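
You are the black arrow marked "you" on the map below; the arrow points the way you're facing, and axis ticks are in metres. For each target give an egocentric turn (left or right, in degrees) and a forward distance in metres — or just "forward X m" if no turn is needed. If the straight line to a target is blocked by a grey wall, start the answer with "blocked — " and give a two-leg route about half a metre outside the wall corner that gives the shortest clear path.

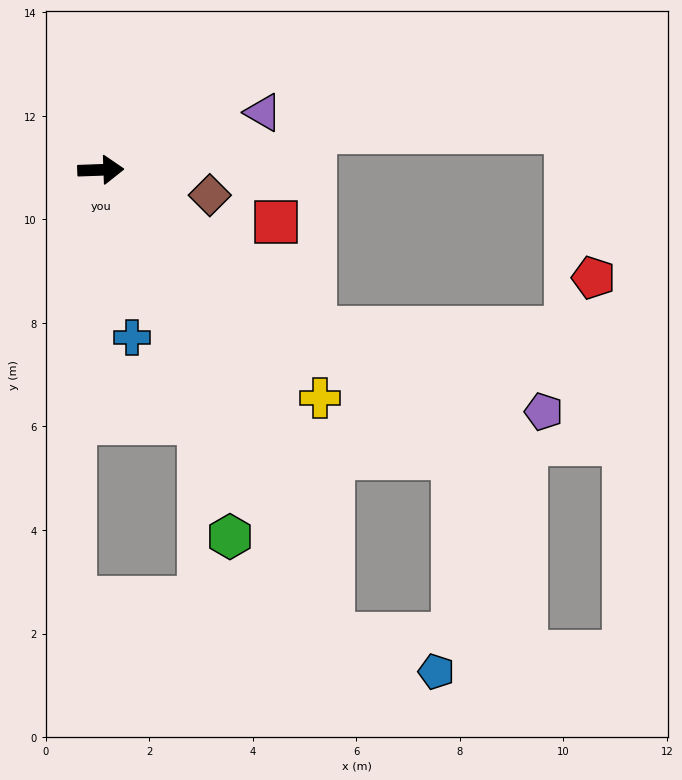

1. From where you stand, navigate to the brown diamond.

turn right 15°, forward 2.2 m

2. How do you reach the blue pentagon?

blocked — turn right 65°, forward 10.0 m, then turn left 43°, forward 2.1 m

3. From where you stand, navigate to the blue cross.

turn right 82°, forward 3.3 m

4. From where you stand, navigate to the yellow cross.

turn right 48°, forward 6.1 m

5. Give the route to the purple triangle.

turn left 17°, forward 3.3 m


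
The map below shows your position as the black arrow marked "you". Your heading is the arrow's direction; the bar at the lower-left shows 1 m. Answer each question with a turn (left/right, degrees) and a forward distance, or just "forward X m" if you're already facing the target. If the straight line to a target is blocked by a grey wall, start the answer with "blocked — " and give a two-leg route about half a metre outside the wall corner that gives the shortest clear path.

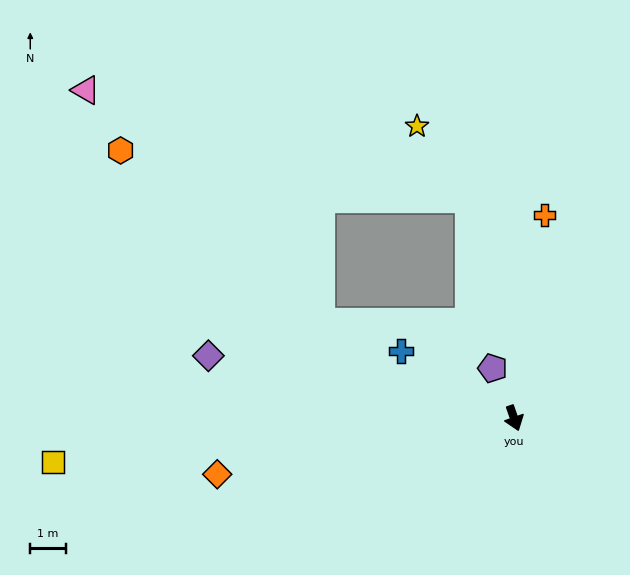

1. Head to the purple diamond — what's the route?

turn right 121°, forward 8.8 m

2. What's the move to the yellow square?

turn right 104°, forward 13.0 m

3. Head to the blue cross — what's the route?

turn right 140°, forward 3.7 m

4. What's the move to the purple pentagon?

turn right 176°, forward 1.5 m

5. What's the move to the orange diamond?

turn right 99°, forward 8.5 m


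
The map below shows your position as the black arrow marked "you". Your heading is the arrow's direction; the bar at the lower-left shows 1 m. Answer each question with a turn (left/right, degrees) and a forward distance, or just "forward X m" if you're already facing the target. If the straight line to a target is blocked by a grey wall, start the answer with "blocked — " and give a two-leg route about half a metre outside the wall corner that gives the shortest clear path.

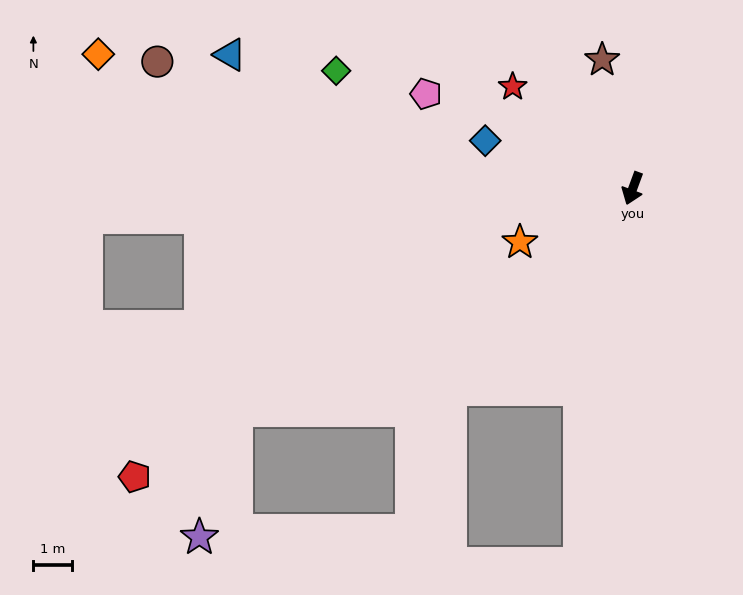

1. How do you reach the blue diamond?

turn right 88°, forward 4.1 m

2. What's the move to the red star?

turn right 110°, forward 4.1 m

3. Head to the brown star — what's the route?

turn right 146°, forward 3.5 m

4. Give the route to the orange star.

turn right 44°, forward 3.3 m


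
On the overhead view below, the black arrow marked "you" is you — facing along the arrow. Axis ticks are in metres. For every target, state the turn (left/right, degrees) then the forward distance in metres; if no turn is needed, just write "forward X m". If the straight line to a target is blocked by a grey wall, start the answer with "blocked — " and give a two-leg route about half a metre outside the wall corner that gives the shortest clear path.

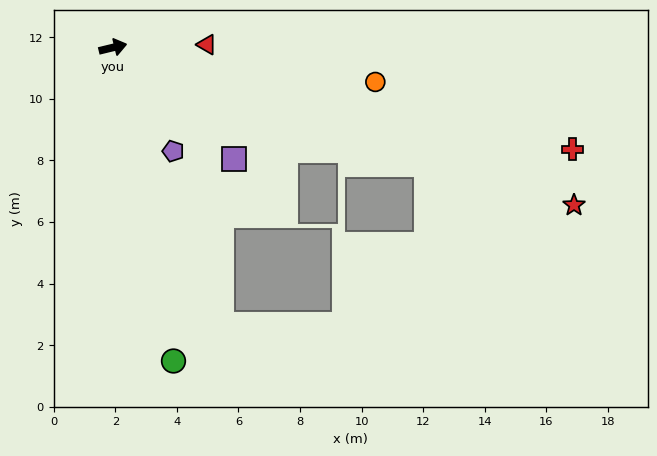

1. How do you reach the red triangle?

turn right 12°, forward 3.1 m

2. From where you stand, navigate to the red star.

turn right 32°, forward 15.8 m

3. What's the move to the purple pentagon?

turn right 73°, forward 3.9 m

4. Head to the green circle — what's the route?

turn right 93°, forward 10.4 m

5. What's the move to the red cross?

turn right 26°, forward 15.3 m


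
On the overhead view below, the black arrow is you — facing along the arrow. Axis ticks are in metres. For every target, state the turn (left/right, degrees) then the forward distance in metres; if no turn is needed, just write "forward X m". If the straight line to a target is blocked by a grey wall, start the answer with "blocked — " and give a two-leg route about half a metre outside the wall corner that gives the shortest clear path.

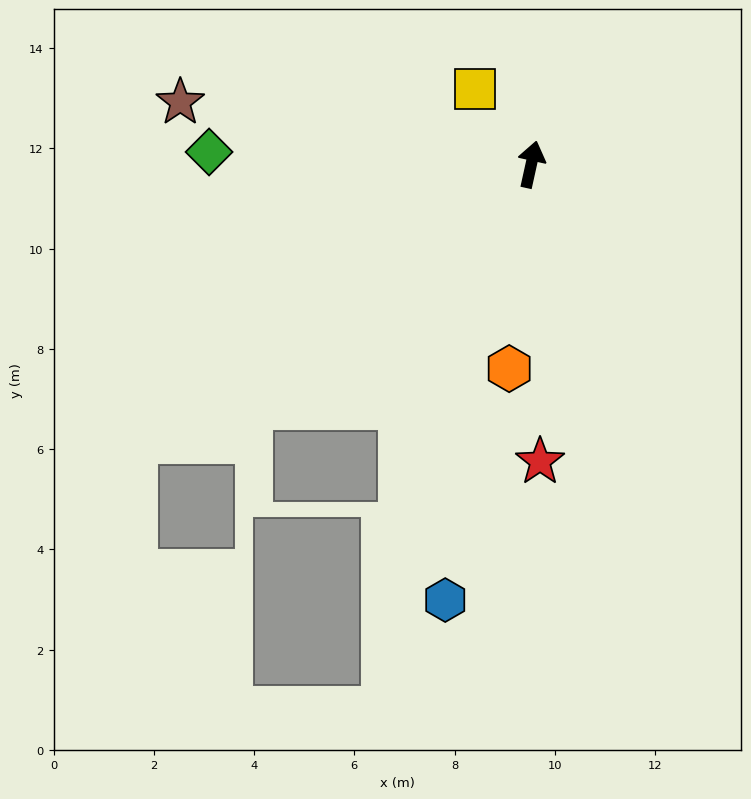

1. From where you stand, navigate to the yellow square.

turn left 49°, forward 1.9 m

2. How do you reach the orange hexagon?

turn right 174°, forward 4.1 m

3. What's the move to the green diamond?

turn left 100°, forward 6.4 m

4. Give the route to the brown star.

turn left 92°, forward 7.1 m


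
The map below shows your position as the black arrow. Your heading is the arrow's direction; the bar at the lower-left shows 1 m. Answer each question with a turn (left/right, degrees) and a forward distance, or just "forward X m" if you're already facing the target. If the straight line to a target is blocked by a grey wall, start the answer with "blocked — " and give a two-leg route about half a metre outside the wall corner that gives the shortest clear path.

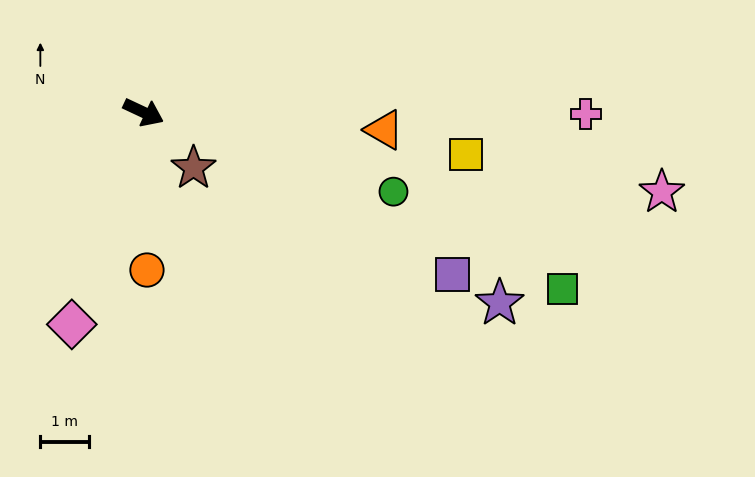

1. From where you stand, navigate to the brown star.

turn right 23°, forward 1.5 m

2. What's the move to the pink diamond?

turn right 84°, forward 4.6 m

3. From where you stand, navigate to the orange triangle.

turn left 21°, forward 5.0 m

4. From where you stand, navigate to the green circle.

turn left 8°, forward 5.4 m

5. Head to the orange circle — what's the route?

turn right 64°, forward 3.2 m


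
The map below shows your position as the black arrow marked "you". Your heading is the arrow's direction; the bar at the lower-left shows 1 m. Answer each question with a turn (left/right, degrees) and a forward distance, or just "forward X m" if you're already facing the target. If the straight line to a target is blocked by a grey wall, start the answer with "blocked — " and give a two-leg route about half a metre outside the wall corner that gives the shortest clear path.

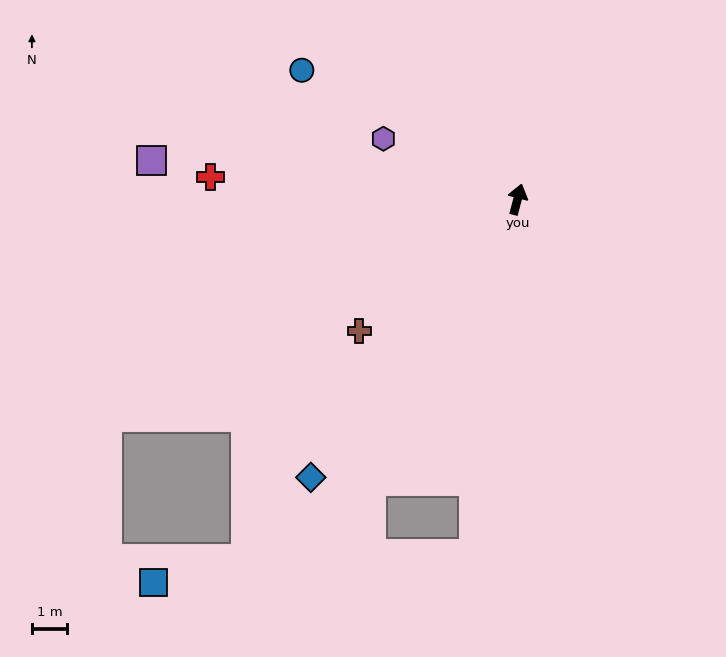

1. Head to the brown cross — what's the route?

turn left 144°, forward 5.8 m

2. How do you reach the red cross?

turn left 101°, forward 8.7 m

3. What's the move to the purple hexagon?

turn left 80°, forward 4.1 m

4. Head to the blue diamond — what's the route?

turn left 158°, forward 9.7 m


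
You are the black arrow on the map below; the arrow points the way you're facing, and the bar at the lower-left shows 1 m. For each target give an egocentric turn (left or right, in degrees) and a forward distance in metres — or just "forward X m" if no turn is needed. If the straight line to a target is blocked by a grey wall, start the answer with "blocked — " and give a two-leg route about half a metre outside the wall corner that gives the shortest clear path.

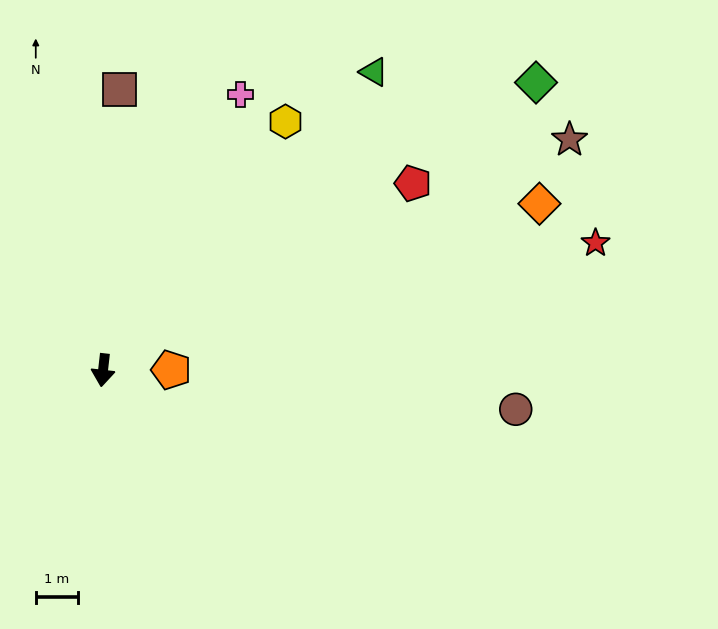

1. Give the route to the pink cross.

turn left 160°, forward 7.3 m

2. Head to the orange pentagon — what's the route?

turn left 97°, forward 1.6 m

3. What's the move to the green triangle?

turn left 144°, forward 9.5 m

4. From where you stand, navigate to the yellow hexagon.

turn left 150°, forward 7.3 m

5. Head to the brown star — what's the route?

turn left 123°, forward 12.3 m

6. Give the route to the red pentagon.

turn left 128°, forward 8.6 m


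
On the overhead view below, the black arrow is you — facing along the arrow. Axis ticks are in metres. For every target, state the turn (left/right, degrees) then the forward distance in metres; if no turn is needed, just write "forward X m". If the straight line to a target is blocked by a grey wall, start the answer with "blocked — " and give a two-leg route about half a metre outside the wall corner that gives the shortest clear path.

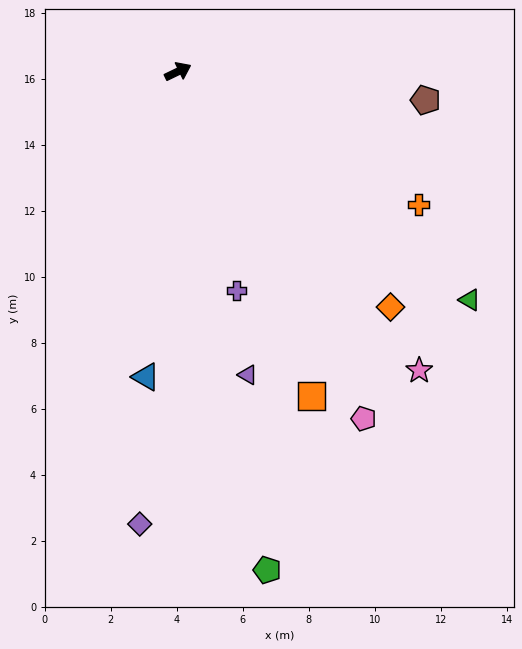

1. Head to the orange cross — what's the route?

turn right 55°, forward 8.3 m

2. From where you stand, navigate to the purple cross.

turn right 101°, forward 6.9 m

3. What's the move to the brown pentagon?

turn right 32°, forward 7.6 m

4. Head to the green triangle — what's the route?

turn right 64°, forward 11.2 m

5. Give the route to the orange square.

turn right 93°, forward 10.6 m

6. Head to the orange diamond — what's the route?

turn right 74°, forward 9.6 m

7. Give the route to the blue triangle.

turn right 122°, forward 9.3 m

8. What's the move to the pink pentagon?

turn right 88°, forward 11.9 m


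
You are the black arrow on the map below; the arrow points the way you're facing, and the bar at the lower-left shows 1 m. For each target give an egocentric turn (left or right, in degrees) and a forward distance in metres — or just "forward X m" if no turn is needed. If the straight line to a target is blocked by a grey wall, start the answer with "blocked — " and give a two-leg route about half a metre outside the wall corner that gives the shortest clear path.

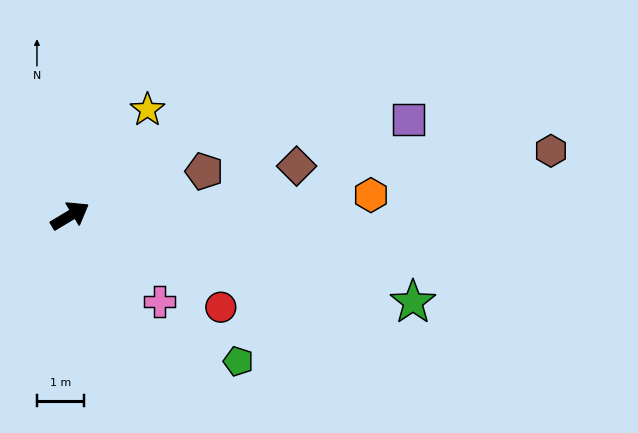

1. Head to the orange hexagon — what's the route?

turn right 27°, forward 6.4 m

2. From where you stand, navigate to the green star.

turn right 45°, forward 7.6 m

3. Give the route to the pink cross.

turn right 75°, forward 2.6 m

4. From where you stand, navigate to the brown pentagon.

turn right 13°, forward 3.0 m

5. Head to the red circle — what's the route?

turn right 62°, forward 3.8 m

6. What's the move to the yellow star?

turn left 23°, forward 2.8 m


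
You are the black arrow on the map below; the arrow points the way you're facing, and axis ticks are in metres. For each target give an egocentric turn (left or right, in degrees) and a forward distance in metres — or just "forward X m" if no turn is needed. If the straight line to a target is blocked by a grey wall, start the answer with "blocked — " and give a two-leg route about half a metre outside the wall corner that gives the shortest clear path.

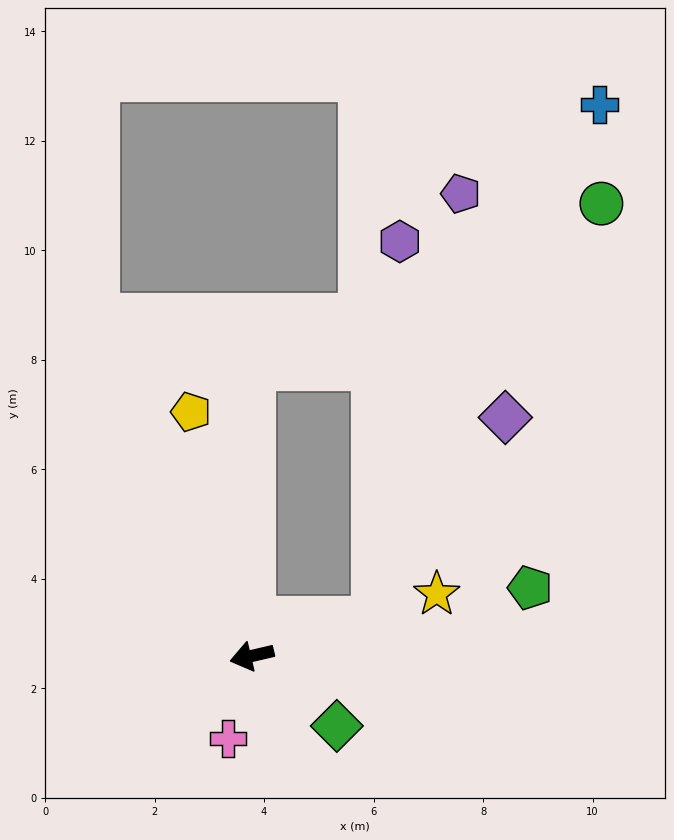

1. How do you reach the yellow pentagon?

turn right 89°, forward 4.6 m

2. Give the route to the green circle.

blocked — turn right 103°, forward 5.3 m, then turn right 65°, forward 7.0 m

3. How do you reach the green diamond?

turn left 127°, forward 2.0 m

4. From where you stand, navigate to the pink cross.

turn left 61°, forward 1.6 m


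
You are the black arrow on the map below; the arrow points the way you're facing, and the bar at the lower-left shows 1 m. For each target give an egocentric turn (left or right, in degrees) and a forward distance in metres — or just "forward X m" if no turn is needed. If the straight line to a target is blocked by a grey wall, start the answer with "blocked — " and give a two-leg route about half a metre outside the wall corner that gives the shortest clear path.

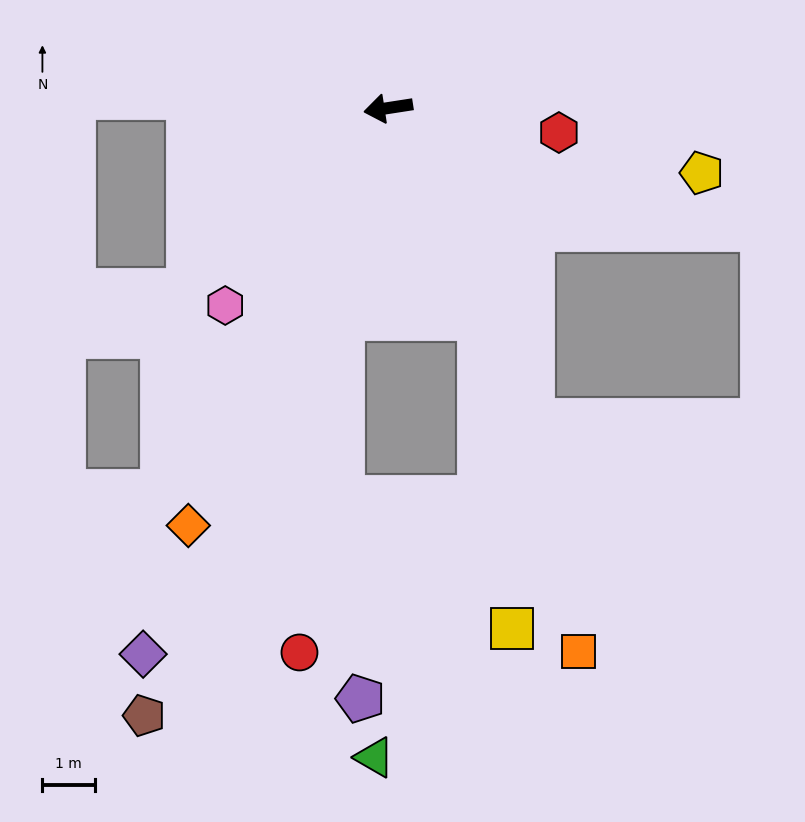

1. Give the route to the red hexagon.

turn left 163°, forward 3.3 m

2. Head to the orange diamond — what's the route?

turn left 56°, forward 8.9 m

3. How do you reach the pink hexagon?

turn left 42°, forward 4.9 m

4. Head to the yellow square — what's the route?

blocked — turn left 105°, forward 4.4 m, then turn right 18°, forward 6.0 m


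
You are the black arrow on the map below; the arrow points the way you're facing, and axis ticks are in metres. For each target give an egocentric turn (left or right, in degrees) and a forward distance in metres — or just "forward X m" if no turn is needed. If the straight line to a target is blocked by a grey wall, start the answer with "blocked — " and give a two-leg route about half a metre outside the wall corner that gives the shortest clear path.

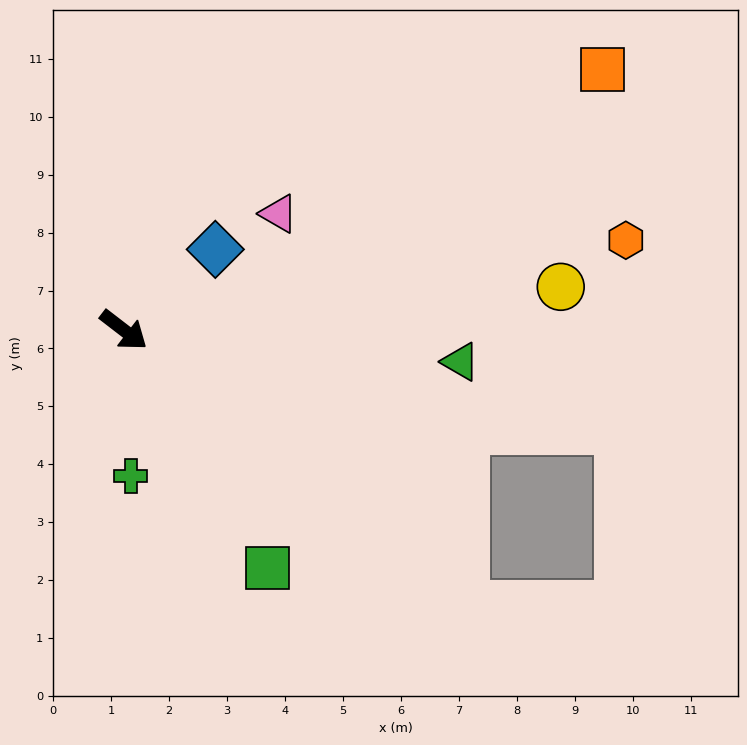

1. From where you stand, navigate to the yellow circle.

turn left 43°, forward 7.6 m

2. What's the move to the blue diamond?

turn left 79°, forward 2.1 m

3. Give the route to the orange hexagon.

turn left 48°, forward 8.8 m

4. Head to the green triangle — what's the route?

turn left 32°, forward 5.8 m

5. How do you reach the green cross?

turn right 50°, forward 2.5 m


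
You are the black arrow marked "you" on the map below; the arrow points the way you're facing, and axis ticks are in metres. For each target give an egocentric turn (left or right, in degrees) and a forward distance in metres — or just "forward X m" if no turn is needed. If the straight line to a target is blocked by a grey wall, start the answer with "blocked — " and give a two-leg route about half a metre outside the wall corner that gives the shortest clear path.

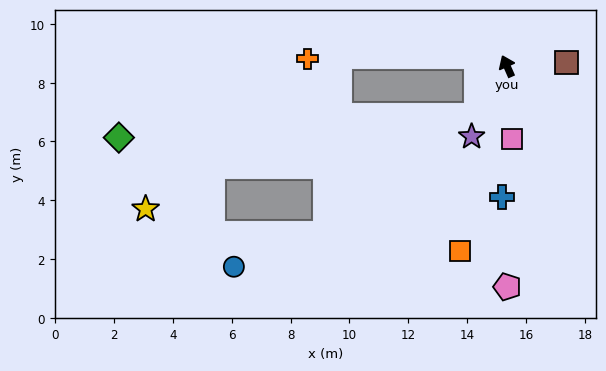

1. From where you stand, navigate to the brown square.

turn right 111°, forward 2.0 m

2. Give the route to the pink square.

turn left 160°, forward 2.5 m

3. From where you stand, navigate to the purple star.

turn left 130°, forward 2.7 m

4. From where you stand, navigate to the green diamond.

blocked — turn left 124°, forward 2.0 m, then turn right 54°, forward 12.2 m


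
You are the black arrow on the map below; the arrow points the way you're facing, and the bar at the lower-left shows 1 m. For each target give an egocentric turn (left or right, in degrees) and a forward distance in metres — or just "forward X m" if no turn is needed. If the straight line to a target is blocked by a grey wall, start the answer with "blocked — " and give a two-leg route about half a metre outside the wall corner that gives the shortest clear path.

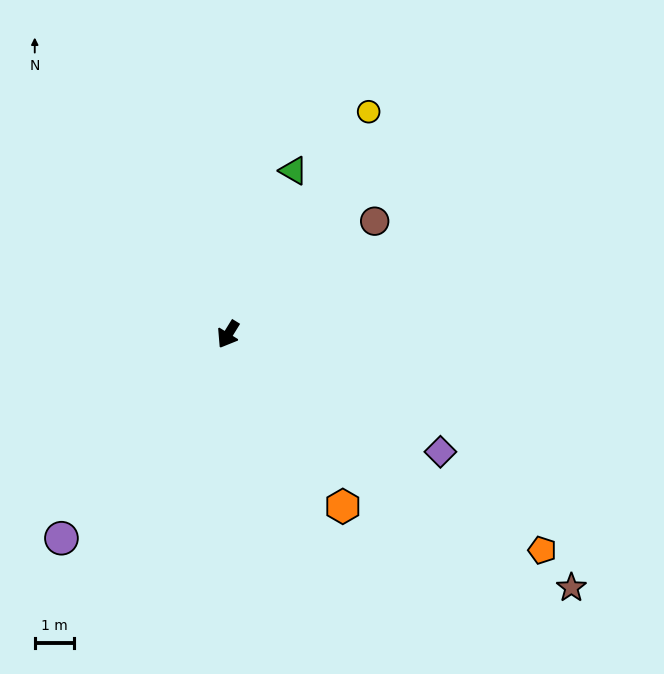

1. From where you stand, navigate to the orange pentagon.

turn left 87°, forward 9.7 m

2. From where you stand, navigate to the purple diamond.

turn left 93°, forward 6.2 m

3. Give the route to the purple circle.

turn right 8°, forward 6.7 m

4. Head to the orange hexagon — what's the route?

turn left 65°, forward 5.3 m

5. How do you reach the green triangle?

turn right 170°, forward 4.5 m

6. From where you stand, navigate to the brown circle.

turn left 159°, forward 4.7 m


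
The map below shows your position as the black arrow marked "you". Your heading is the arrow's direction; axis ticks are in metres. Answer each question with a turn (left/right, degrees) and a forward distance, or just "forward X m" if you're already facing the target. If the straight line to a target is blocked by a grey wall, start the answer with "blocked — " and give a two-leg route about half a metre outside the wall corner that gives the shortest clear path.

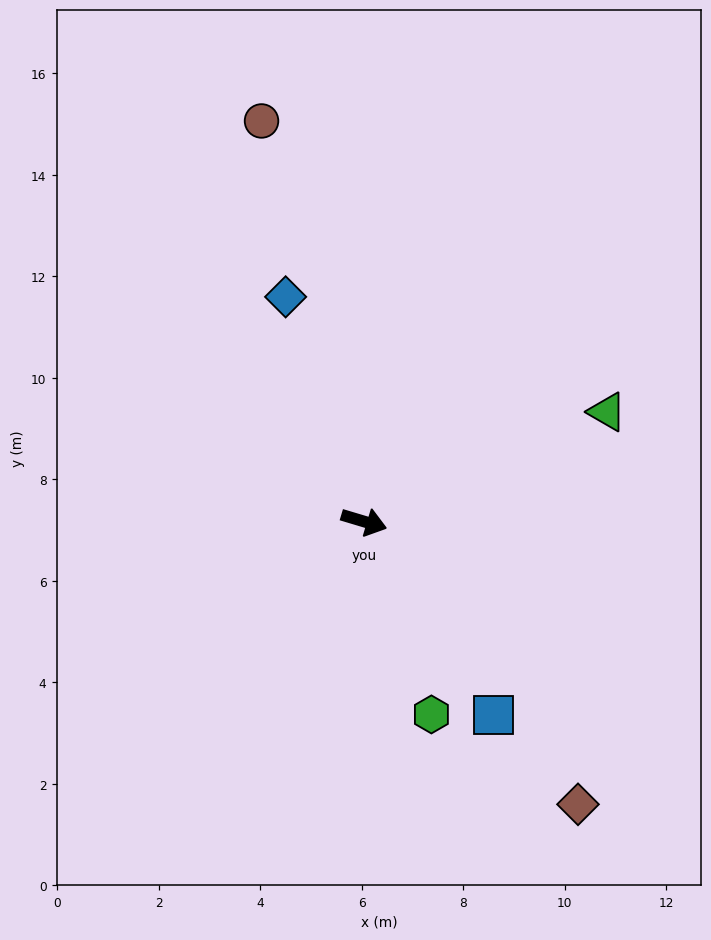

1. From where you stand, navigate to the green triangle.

turn left 41°, forward 5.3 m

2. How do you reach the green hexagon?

turn right 54°, forward 4.0 m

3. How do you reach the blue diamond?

turn left 126°, forward 4.7 m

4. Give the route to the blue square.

turn right 40°, forward 4.6 m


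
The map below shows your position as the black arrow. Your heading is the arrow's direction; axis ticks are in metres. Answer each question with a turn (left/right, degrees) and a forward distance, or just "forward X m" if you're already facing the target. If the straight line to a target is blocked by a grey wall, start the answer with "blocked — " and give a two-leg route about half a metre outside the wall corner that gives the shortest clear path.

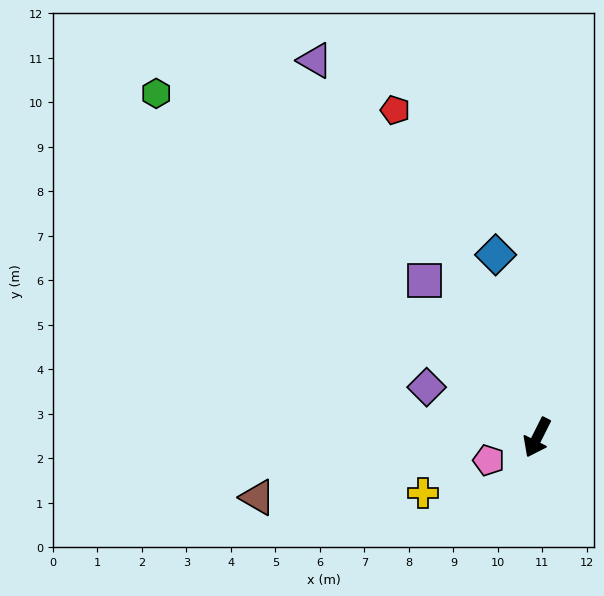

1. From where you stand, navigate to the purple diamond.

turn right 88°, forward 2.7 m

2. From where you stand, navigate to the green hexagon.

turn right 105°, forward 11.5 m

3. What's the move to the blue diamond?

turn right 141°, forward 4.2 m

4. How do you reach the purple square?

turn right 118°, forward 4.3 m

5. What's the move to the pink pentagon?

turn right 38°, forward 1.2 m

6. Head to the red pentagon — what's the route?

turn right 130°, forward 8.0 m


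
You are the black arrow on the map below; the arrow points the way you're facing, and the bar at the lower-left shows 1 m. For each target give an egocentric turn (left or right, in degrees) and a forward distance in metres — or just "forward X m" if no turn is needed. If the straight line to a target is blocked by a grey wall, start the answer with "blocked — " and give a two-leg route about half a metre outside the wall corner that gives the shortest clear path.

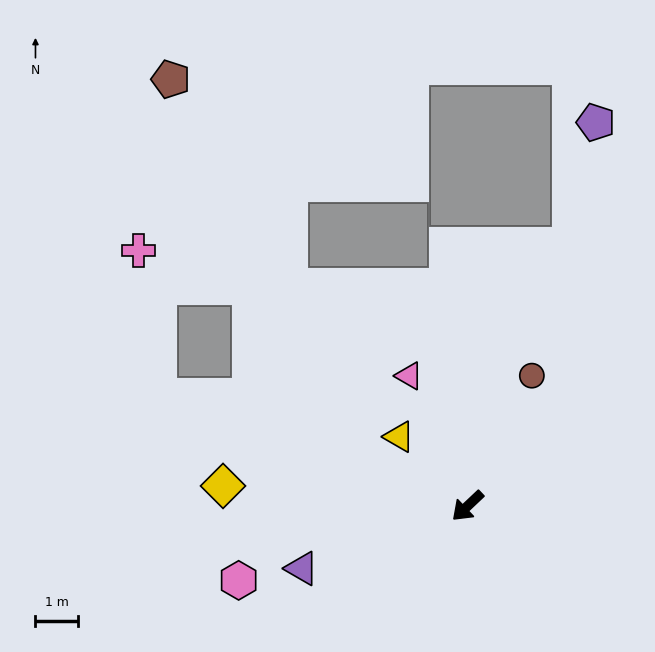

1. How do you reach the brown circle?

turn right 160°, forward 3.4 m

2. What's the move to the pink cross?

blocked — turn right 63°, forward 7.7 m, then turn right 62°, forward 3.5 m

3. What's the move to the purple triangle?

turn right 23°, forward 4.2 m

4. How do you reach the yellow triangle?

turn right 89°, forward 2.3 m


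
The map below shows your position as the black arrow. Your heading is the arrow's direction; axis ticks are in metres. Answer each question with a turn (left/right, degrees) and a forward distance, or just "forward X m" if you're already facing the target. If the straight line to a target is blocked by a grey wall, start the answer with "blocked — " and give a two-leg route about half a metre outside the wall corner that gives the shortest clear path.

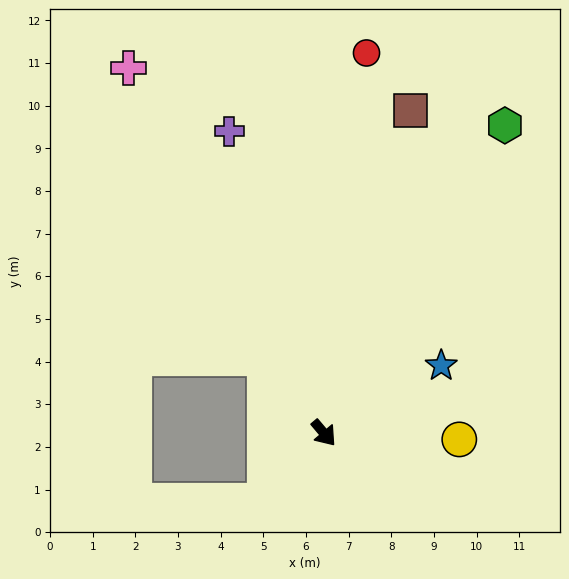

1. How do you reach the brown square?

turn left 125°, forward 7.8 m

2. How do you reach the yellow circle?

turn left 47°, forward 3.2 m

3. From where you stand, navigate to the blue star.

turn left 80°, forward 3.2 m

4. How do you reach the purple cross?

turn left 157°, forward 7.4 m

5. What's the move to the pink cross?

turn left 168°, forward 9.7 m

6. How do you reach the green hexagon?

turn left 109°, forward 8.4 m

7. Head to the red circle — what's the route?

turn left 133°, forward 9.0 m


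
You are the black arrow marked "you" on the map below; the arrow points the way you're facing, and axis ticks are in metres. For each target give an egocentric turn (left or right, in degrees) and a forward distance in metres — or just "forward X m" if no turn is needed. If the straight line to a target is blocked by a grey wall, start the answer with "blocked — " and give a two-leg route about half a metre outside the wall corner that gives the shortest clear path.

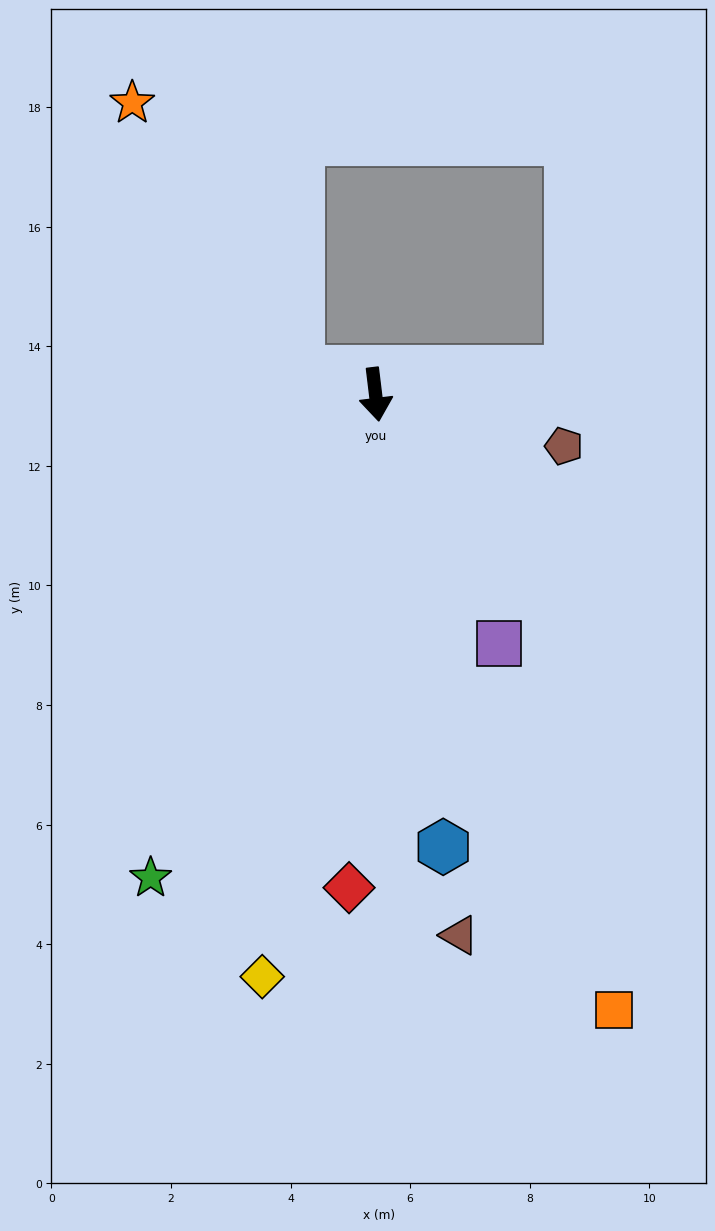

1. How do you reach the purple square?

turn left 19°, forward 4.7 m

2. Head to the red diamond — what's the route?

turn right 10°, forward 8.3 m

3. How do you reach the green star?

turn right 32°, forward 8.9 m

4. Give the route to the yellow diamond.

turn right 18°, forward 9.9 m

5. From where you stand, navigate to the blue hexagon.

forward 7.7 m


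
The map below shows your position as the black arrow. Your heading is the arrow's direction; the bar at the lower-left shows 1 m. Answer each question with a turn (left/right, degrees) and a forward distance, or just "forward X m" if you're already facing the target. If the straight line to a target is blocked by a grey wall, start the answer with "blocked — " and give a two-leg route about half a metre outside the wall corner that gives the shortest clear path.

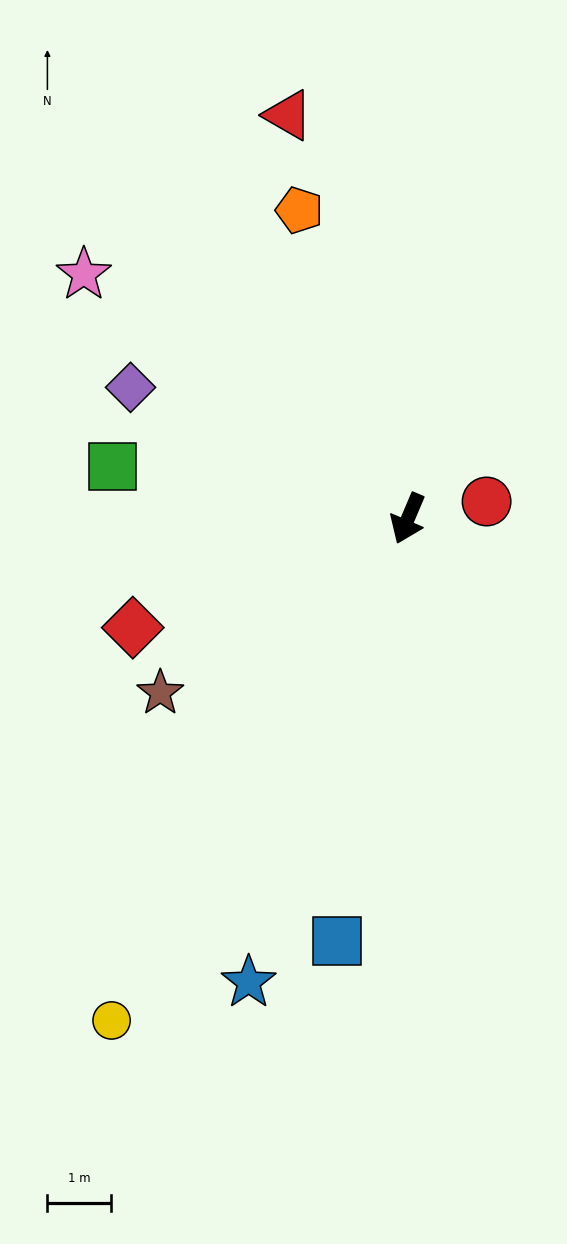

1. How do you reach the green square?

turn right 77°, forward 4.7 m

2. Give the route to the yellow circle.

turn right 8°, forward 9.2 m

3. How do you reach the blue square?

turn left 14°, forward 6.7 m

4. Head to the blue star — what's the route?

turn left 4°, forward 7.7 m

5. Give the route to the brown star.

turn right 32°, forward 4.8 m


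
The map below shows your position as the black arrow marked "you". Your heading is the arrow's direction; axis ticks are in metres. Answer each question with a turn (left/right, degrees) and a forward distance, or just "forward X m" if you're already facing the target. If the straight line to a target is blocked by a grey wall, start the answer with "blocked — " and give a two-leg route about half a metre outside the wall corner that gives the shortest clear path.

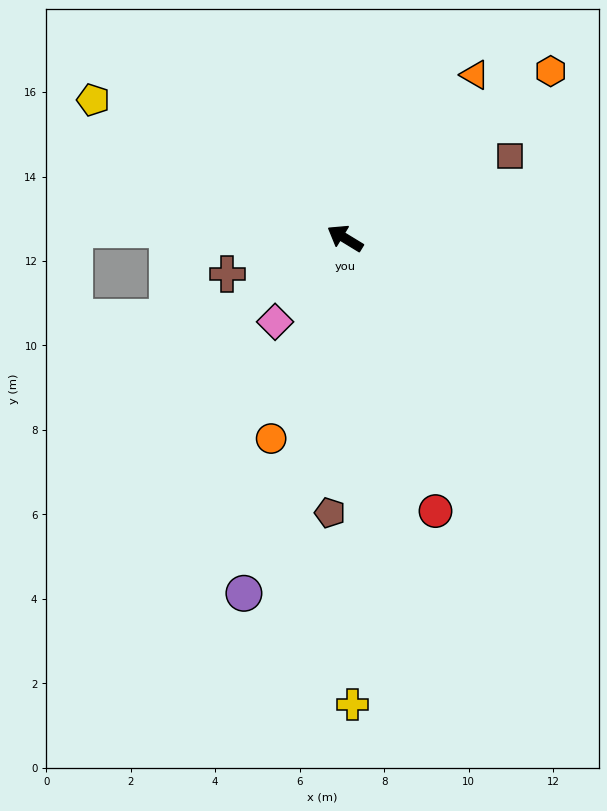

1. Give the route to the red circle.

turn left 140°, forward 6.8 m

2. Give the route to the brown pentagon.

turn left 118°, forward 6.5 m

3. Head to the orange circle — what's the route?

turn left 101°, forward 5.1 m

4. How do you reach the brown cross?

turn left 48°, forward 2.9 m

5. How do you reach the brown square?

turn right 122°, forward 4.4 m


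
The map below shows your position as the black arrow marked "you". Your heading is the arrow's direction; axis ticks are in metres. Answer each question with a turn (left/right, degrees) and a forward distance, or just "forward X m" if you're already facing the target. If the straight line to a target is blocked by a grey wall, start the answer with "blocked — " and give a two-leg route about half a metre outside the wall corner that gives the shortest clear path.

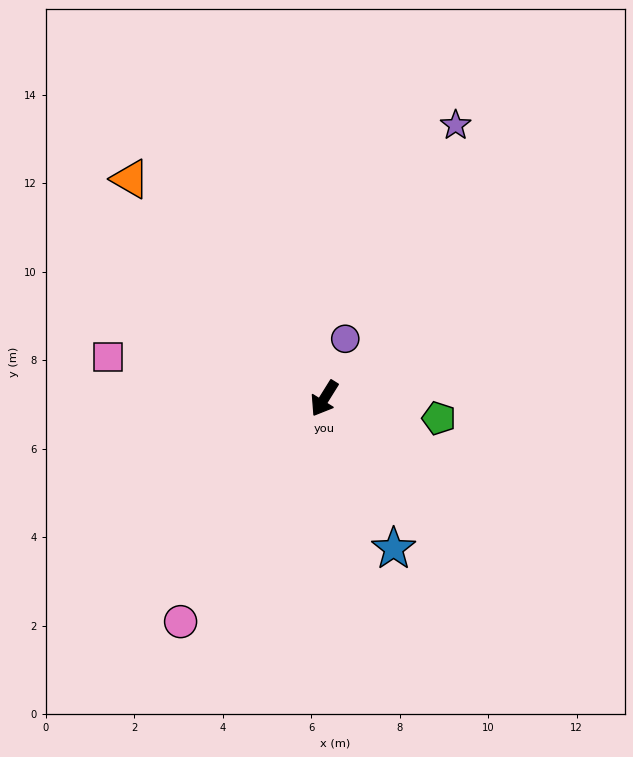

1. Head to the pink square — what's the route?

turn right 69°, forward 5.0 m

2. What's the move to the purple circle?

turn right 167°, forward 1.4 m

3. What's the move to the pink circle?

forward 6.0 m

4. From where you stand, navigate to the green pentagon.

turn left 112°, forward 2.6 m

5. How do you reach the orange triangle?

turn right 107°, forward 6.6 m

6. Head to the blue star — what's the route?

turn left 57°, forward 3.7 m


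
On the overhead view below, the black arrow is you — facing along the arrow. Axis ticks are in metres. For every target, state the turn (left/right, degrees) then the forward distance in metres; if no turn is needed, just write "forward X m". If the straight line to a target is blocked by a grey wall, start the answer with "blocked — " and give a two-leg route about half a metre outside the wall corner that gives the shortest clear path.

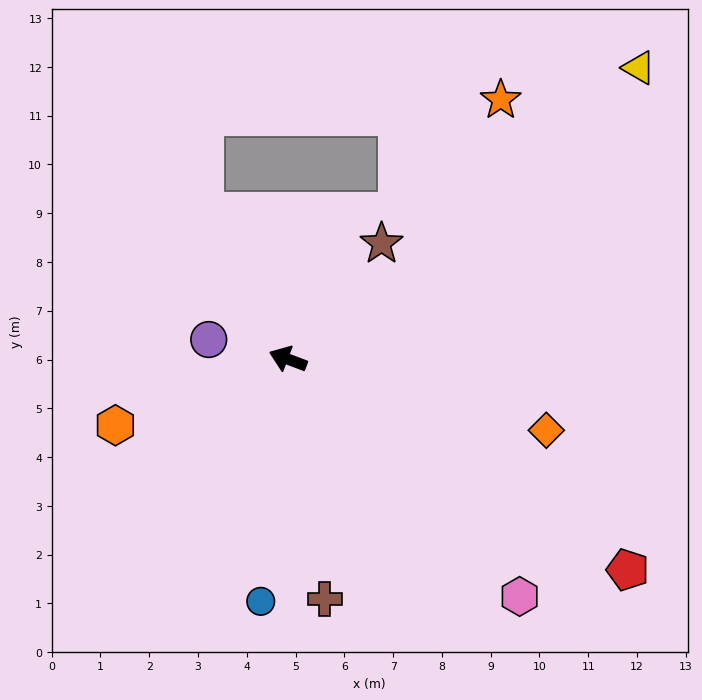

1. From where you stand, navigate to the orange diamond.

turn right 175°, forward 5.5 m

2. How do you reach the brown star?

turn right 108°, forward 3.0 m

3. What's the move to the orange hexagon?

turn left 42°, forward 3.8 m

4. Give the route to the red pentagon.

turn left 169°, forward 8.2 m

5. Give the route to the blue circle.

turn left 104°, forward 5.0 m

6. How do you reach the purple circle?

turn left 7°, forward 1.7 m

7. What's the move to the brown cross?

turn left 119°, forward 5.0 m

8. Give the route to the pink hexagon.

turn left 155°, forward 6.8 m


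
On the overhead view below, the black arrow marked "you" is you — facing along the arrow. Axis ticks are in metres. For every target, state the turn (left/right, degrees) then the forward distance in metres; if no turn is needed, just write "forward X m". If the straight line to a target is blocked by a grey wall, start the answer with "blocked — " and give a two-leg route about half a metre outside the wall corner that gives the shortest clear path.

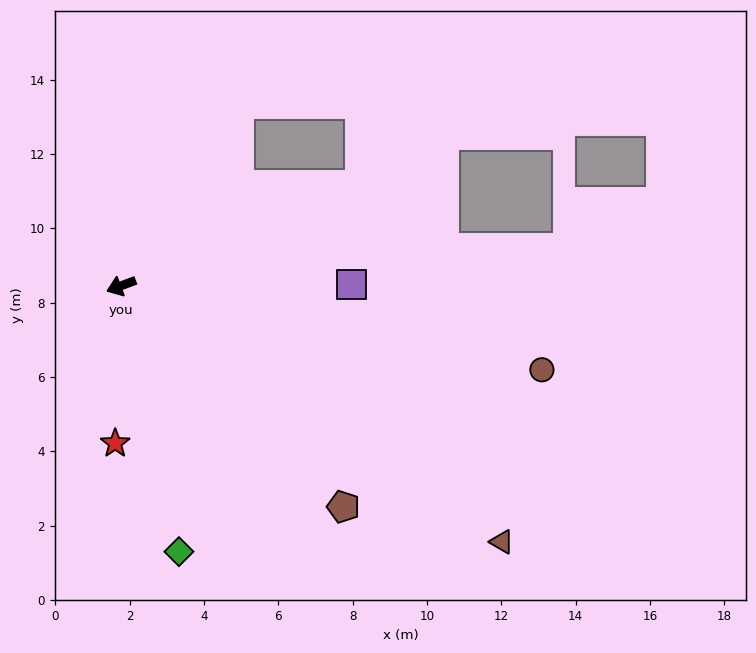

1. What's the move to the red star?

turn left 67°, forward 4.2 m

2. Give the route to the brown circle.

turn left 148°, forward 11.5 m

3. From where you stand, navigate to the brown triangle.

turn left 125°, forward 12.3 m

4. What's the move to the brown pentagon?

turn left 115°, forward 8.4 m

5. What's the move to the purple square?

turn left 160°, forward 6.2 m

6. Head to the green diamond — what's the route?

turn left 82°, forward 7.3 m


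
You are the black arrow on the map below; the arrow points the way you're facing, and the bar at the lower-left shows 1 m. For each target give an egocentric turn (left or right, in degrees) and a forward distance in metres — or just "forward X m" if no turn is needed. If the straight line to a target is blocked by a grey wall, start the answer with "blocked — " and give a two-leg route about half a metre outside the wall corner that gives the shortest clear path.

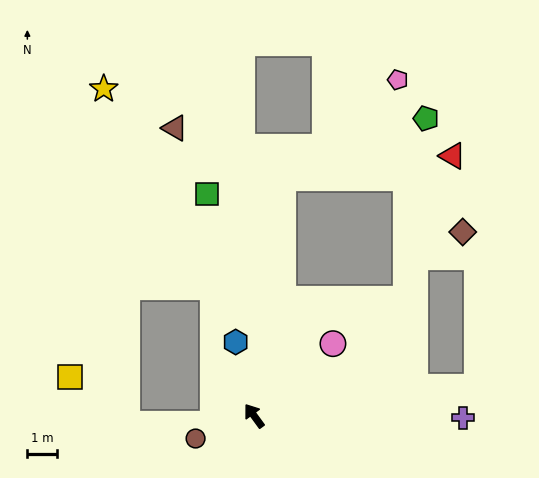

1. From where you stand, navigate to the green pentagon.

blocked — turn right 43°, forward 8.0 m, then turn right 60°, forward 5.1 m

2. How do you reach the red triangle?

blocked — turn right 43°, forward 8.0 m, then turn right 76°, forward 5.7 m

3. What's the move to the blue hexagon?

turn right 22°, forward 2.5 m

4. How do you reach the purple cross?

turn right 127°, forward 6.9 m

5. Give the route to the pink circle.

turn right 84°, forward 3.6 m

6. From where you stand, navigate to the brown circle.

turn left 75°, forward 2.1 m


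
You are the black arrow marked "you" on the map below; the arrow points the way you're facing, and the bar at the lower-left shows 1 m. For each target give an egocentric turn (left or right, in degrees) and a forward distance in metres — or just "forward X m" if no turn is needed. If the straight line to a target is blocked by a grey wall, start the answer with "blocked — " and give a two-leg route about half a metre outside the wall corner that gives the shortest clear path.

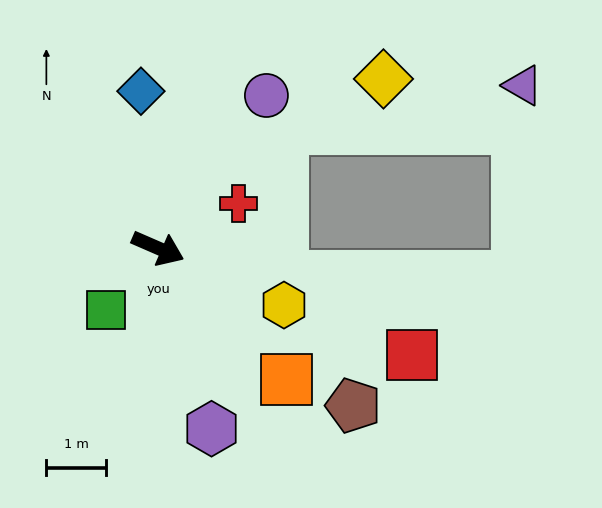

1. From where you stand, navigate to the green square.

turn right 106°, forward 1.3 m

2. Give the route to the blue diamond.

turn left 120°, forward 2.6 m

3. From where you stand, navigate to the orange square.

turn right 22°, forward 3.1 m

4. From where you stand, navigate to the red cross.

turn left 52°, forward 1.5 m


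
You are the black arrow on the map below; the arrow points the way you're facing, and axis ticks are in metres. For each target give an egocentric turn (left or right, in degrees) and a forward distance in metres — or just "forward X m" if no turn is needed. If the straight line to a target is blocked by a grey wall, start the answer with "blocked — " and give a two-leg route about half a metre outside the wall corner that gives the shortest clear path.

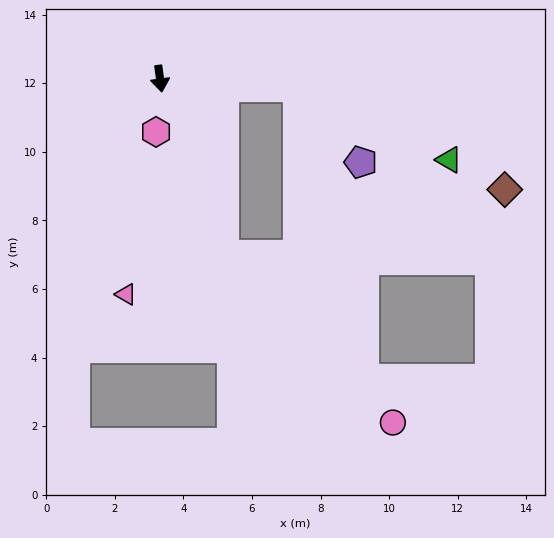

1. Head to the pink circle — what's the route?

blocked — turn left 12°, forward 5.5 m, then turn left 25°, forward 6.9 m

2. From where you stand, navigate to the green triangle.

blocked — turn left 79°, forward 4.0 m, then turn right 22°, forward 4.9 m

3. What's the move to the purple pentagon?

blocked — turn left 79°, forward 4.0 m, then turn right 46°, forward 2.8 m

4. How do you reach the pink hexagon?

turn right 12°, forward 1.6 m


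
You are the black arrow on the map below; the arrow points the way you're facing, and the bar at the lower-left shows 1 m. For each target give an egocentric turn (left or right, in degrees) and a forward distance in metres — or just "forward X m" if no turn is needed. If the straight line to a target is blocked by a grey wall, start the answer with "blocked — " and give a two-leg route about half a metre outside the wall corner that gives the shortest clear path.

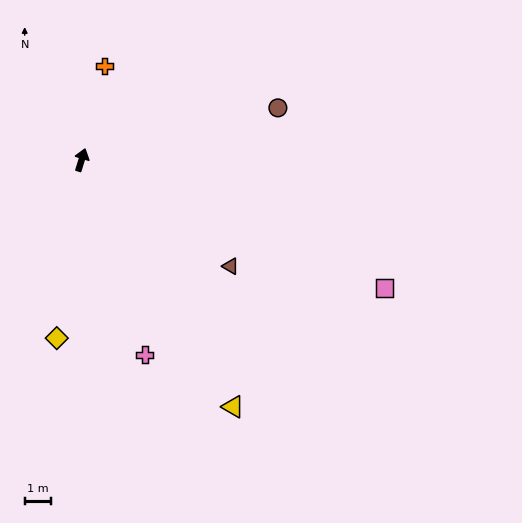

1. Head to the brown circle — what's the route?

turn right 58°, forward 7.8 m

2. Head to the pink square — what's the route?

turn right 96°, forward 12.6 m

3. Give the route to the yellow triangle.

turn right 131°, forward 11.1 m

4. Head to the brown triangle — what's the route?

turn right 108°, forward 7.0 m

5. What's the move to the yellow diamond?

turn right 171°, forward 6.9 m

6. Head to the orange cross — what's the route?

turn left 3°, forward 3.7 m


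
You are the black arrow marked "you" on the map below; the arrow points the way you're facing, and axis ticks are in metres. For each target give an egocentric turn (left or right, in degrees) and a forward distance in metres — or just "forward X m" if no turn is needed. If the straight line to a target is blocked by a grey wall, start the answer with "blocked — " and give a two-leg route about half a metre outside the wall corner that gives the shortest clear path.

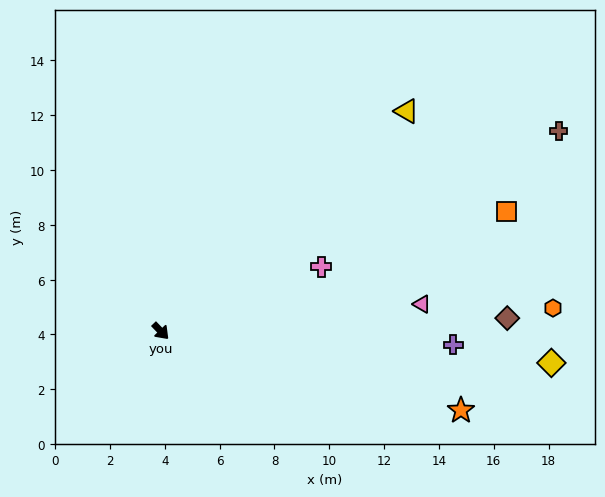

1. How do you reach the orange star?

turn left 31°, forward 11.3 m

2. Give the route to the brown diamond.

turn left 48°, forward 12.7 m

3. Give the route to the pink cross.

turn left 68°, forward 6.3 m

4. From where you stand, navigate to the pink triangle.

turn left 52°, forward 9.6 m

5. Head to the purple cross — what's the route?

turn left 44°, forward 10.7 m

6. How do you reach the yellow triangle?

turn left 88°, forward 12.0 m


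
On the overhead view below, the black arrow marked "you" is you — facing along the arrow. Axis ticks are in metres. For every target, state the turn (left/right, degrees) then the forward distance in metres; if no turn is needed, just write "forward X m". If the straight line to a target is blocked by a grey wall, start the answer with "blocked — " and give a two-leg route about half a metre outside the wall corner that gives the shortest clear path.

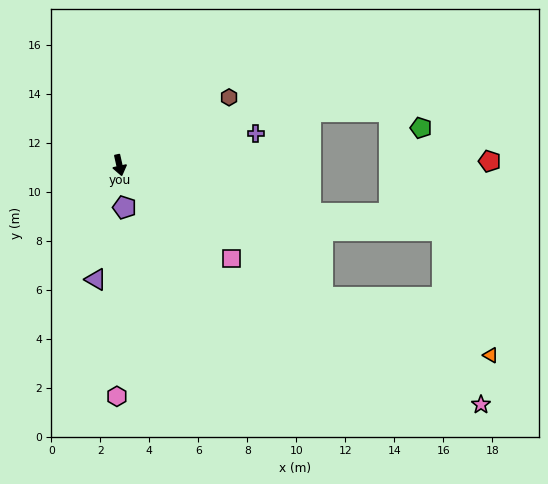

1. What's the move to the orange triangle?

blocked — turn left 44°, forward 9.9 m, then turn left 14°, forward 7.3 m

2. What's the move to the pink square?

turn left 38°, forward 6.0 m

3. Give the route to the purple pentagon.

turn right 6°, forward 1.7 m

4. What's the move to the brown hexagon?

turn left 109°, forward 5.3 m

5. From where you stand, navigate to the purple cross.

turn left 90°, forward 5.7 m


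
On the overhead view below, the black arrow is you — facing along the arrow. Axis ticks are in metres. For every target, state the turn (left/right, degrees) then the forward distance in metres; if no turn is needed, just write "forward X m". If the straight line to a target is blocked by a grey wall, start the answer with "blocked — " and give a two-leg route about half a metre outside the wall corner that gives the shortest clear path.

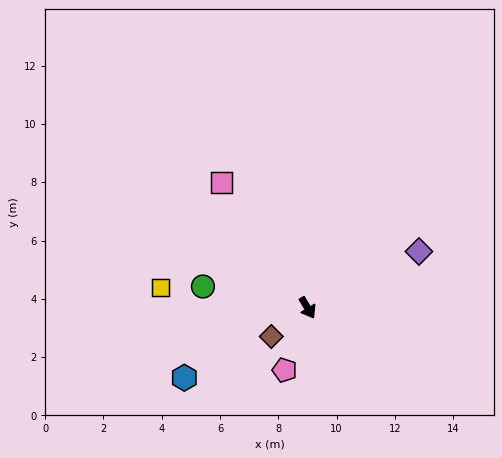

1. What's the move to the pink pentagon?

turn right 51°, forward 2.3 m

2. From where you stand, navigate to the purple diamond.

turn left 86°, forward 4.3 m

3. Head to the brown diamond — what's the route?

turn right 82°, forward 1.6 m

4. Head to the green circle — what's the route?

turn right 132°, forward 3.7 m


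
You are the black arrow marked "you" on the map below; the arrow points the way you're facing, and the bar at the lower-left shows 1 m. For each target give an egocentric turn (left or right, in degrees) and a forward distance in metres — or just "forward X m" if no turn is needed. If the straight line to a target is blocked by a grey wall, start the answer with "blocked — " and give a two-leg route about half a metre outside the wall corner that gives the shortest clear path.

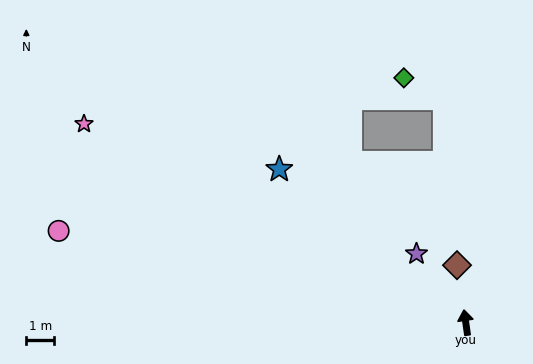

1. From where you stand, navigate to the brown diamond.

forward 2.1 m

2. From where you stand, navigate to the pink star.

turn left 54°, forward 15.4 m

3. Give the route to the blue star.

turn left 42°, forward 8.7 m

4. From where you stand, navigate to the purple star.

turn left 28°, forward 3.0 m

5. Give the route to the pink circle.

turn left 69°, forward 15.0 m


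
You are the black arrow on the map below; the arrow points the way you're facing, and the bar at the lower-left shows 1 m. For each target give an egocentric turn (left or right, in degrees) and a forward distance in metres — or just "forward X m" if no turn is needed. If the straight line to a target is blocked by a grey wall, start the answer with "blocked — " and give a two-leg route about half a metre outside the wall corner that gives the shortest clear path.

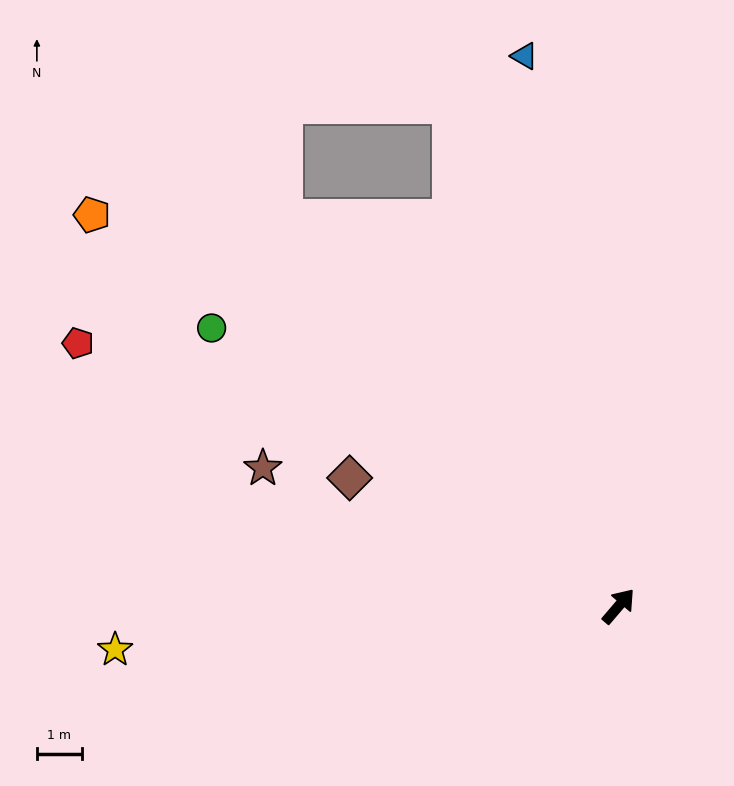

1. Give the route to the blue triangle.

turn left 50°, forward 12.5 m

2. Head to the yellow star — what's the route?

turn left 135°, forward 11.3 m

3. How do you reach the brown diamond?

turn left 105°, forward 6.7 m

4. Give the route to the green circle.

turn left 96°, forward 11.0 m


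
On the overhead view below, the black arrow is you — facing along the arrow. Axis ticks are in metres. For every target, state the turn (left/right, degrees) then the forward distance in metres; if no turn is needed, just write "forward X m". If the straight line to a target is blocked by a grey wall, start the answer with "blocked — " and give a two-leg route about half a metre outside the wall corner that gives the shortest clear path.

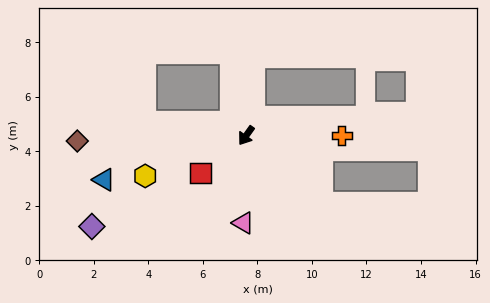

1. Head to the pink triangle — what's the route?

turn left 34°, forward 3.2 m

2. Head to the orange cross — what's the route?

turn left 126°, forward 3.5 m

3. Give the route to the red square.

turn right 15°, forward 2.2 m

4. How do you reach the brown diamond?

turn right 53°, forward 6.2 m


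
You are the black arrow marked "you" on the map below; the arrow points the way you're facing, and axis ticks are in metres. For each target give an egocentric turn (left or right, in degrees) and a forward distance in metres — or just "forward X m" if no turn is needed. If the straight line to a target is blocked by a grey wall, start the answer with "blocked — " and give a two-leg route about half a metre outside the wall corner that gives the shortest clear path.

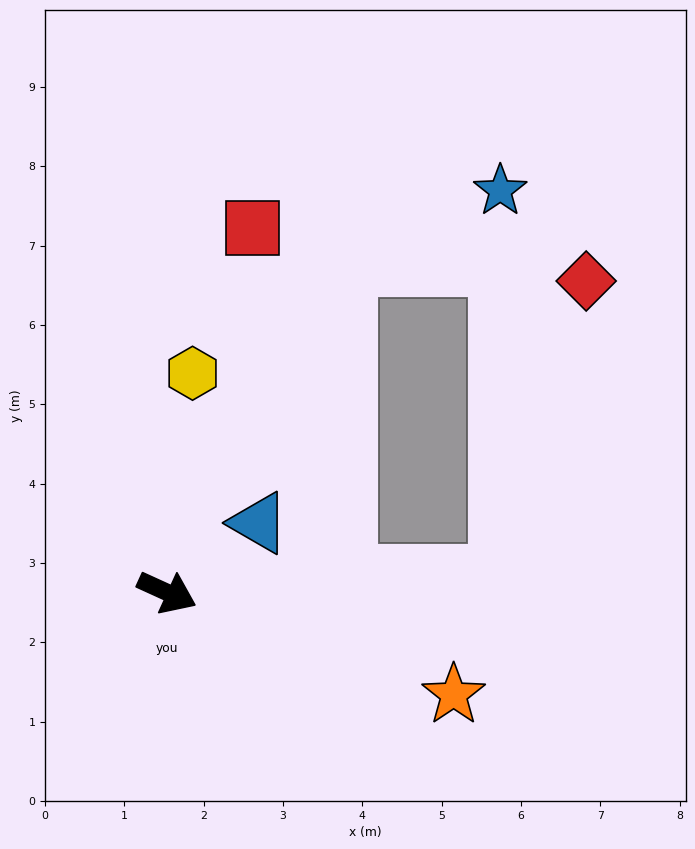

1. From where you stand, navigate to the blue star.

blocked — turn left 27°, forward 4.2 m, then turn left 88°, forward 4.9 m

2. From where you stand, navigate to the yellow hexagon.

turn left 108°, forward 2.8 m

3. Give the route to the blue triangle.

turn left 62°, forward 1.4 m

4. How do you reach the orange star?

turn left 5°, forward 3.8 m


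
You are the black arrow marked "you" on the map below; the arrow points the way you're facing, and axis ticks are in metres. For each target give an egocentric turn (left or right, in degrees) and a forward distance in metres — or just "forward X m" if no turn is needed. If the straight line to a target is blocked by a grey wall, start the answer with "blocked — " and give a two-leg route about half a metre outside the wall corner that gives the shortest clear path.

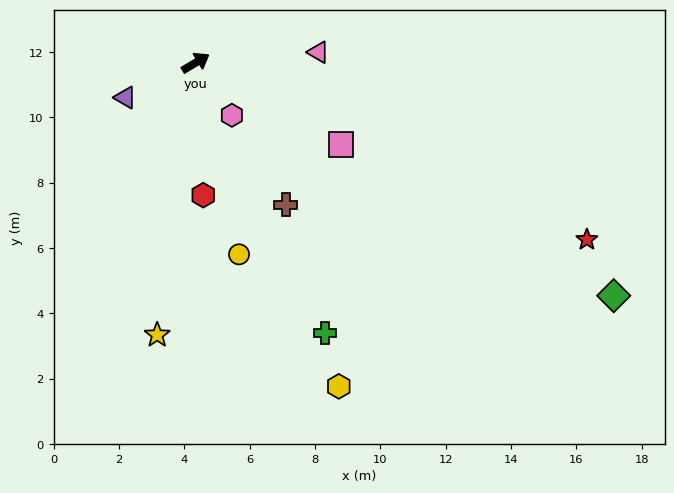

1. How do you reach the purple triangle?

turn left 175°, forward 2.4 m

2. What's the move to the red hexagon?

turn right 118°, forward 4.1 m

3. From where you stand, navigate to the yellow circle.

turn right 108°, forward 6.0 m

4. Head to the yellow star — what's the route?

turn right 129°, forward 8.4 m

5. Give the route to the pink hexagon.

turn right 86°, forward 2.0 m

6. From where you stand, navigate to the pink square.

turn right 60°, forward 5.1 m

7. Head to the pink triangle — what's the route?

turn right 26°, forward 3.8 m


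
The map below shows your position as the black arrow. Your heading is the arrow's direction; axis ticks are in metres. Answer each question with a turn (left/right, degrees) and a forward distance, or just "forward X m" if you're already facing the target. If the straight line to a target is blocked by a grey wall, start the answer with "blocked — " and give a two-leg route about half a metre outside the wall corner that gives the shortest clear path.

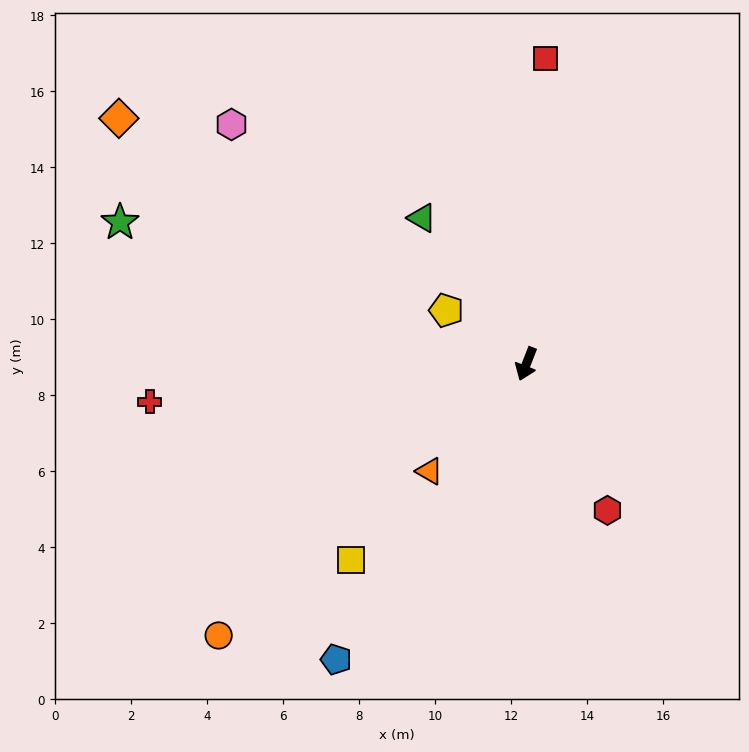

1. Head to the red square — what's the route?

turn right 162°, forward 8.0 m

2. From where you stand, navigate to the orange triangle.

turn right 21°, forward 3.8 m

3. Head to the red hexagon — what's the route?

turn left 50°, forward 4.4 m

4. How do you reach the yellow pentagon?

turn right 102°, forward 2.5 m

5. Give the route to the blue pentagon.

turn right 11°, forward 9.3 m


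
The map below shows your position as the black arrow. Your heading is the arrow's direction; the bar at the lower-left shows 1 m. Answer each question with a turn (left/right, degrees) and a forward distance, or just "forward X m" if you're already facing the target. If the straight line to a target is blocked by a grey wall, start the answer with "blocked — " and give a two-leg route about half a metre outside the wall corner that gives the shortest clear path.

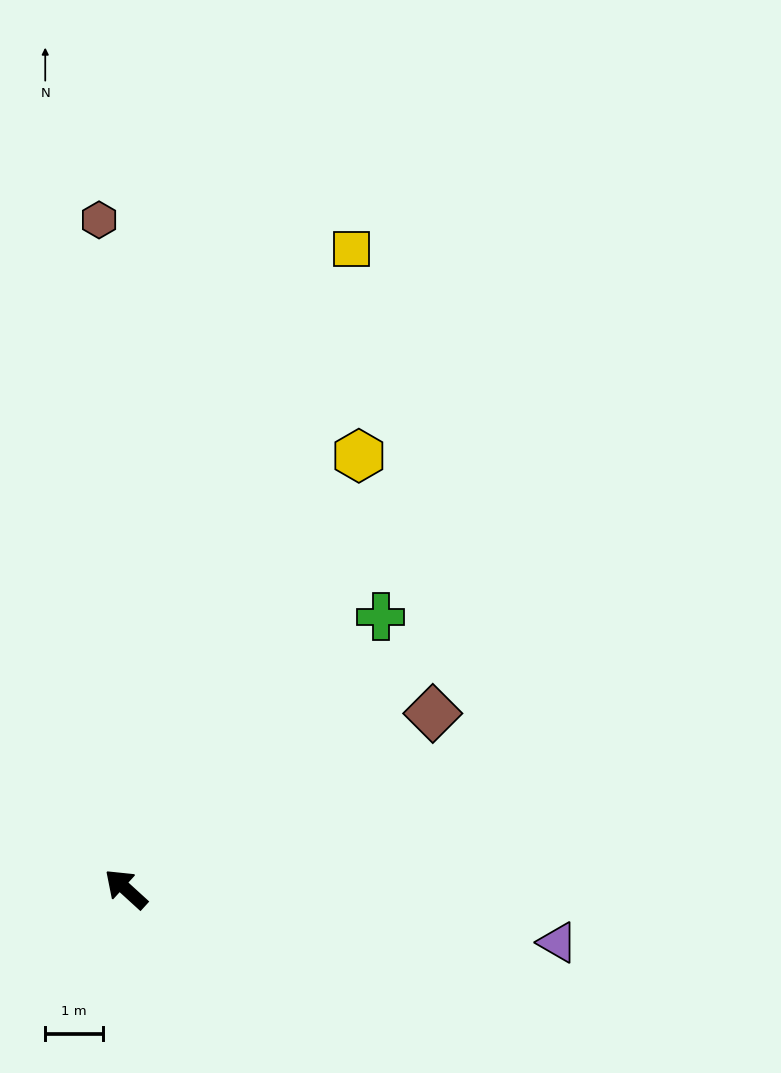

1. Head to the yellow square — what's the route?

turn right 67°, forward 11.8 m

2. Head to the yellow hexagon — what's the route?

turn right 76°, forward 8.5 m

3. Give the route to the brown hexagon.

turn right 45°, forward 11.6 m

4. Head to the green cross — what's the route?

turn right 91°, forward 6.5 m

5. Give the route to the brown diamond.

turn right 108°, forward 6.1 m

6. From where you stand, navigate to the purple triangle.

turn right 145°, forward 7.5 m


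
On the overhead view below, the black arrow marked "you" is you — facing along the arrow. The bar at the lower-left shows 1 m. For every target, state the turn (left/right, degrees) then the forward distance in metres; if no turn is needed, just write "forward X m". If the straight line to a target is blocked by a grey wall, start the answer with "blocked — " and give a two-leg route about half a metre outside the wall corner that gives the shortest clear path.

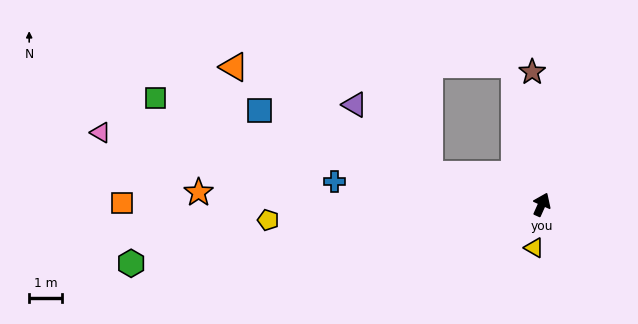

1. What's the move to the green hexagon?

turn left 122°, forward 12.8 m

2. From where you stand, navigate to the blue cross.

turn left 108°, forward 6.5 m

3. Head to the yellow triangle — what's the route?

turn right 166°, forward 1.4 m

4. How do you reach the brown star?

turn left 28°, forward 4.1 m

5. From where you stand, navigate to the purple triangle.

blocked — turn left 99°, forward 3.6 m, then turn right 28°, forward 3.2 m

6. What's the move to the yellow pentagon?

turn left 117°, forward 8.5 m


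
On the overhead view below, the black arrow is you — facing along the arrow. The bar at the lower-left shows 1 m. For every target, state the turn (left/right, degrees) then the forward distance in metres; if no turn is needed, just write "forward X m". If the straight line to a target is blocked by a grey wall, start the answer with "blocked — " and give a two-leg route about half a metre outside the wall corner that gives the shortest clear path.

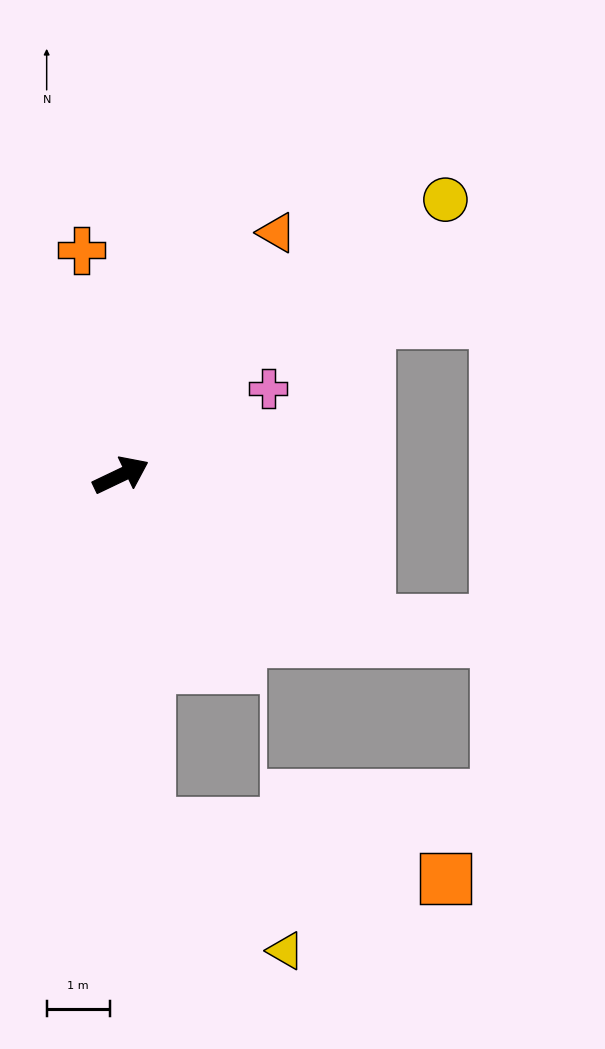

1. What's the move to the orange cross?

turn left 74°, forward 3.6 m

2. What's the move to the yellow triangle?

blocked — turn right 111°, forward 5.6 m, then turn left 43°, forward 3.0 m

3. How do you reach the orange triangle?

turn left 32°, forward 4.6 m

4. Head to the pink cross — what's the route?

turn left 5°, forward 2.7 m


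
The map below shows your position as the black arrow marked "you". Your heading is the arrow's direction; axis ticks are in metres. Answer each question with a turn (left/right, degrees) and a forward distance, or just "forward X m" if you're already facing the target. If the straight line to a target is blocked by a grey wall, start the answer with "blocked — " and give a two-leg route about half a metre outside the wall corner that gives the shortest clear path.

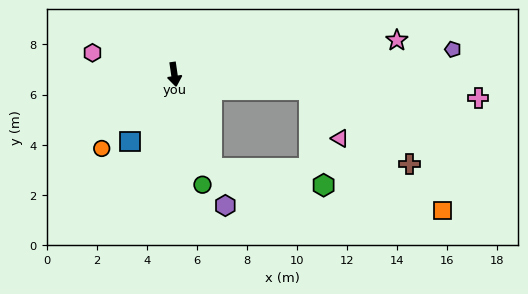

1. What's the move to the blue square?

turn right 42°, forward 3.2 m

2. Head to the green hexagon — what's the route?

blocked — turn left 13°, forward 4.0 m, then turn left 60°, forward 4.5 m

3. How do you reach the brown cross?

blocked — turn left 75°, forward 5.4 m, then turn right 30°, forward 5.0 m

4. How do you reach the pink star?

turn left 90°, forward 9.0 m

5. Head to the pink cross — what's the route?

turn left 77°, forward 12.2 m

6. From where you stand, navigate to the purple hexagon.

turn left 13°, forward 5.6 m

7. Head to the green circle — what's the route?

turn left 6°, forward 4.5 m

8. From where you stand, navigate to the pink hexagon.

turn right 113°, forward 3.4 m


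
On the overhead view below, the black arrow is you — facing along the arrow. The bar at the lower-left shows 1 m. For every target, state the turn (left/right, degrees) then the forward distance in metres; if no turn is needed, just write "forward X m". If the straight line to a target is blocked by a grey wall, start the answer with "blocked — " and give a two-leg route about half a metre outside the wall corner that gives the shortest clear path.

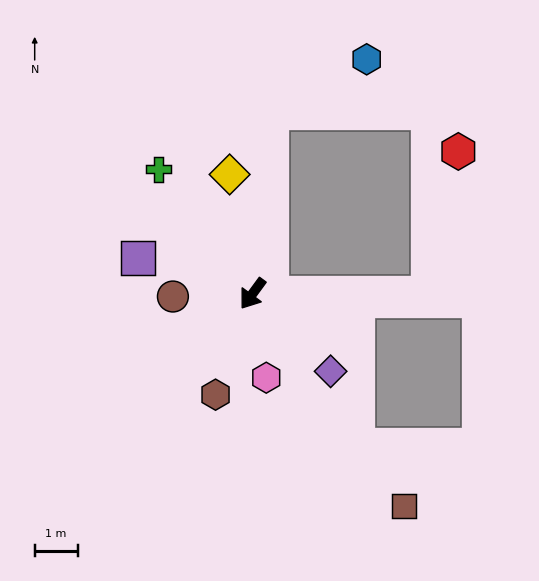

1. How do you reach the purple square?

turn right 71°, forward 2.8 m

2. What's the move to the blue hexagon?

blocked — turn right 149°, forward 4.3 m, then turn right 56°, forward 2.6 m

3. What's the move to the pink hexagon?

turn left 46°, forward 2.0 m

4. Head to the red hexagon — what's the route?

blocked — turn left 126°, forward 4.1 m, then turn left 79°, forward 3.4 m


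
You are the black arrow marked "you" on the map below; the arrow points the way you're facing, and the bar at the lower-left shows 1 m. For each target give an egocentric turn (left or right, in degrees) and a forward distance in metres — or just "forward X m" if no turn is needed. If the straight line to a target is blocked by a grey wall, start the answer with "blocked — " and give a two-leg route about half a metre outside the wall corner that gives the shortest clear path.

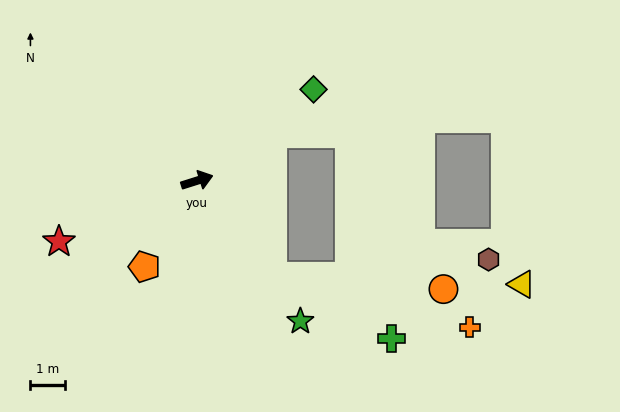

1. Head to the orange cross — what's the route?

blocked — turn right 69°, forward 3.5 m, then turn left 37°, forward 5.9 m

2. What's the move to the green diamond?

turn left 21°, forward 4.3 m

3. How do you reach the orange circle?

blocked — turn right 69°, forward 3.5 m, then turn left 47°, forward 4.9 m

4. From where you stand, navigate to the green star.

turn right 71°, forward 5.0 m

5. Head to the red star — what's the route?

turn right 174°, forward 4.4 m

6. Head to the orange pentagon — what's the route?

turn right 139°, forward 2.9 m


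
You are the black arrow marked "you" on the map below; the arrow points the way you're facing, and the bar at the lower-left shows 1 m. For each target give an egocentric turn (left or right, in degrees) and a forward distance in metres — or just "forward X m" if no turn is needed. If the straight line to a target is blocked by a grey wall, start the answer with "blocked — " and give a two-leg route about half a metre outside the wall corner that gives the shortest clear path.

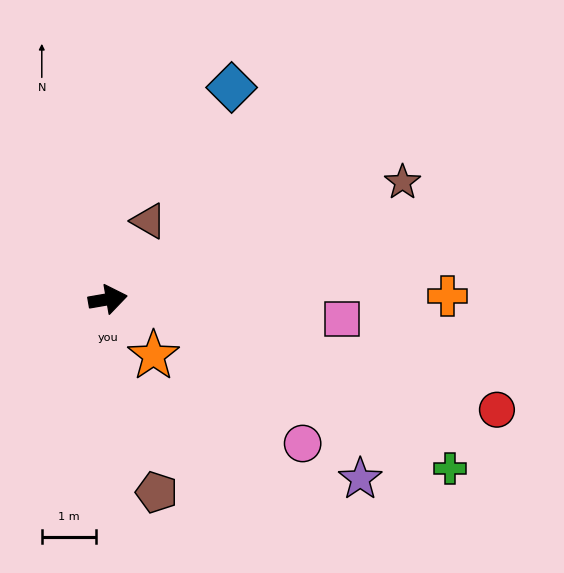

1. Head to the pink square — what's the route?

turn right 15°, forward 4.3 m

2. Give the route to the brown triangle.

turn left 53°, forward 1.6 m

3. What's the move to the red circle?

turn right 26°, forward 7.4 m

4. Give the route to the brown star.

turn left 12°, forward 5.8 m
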